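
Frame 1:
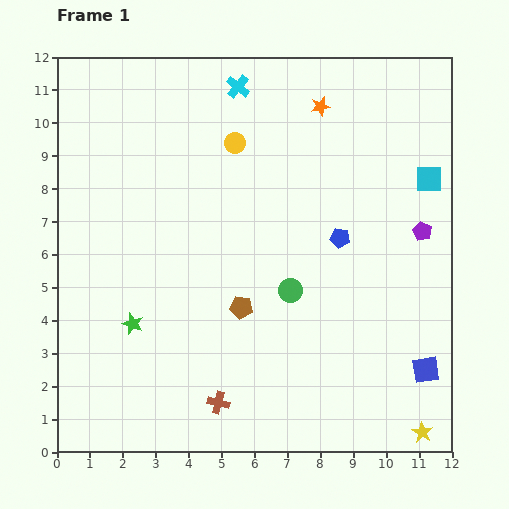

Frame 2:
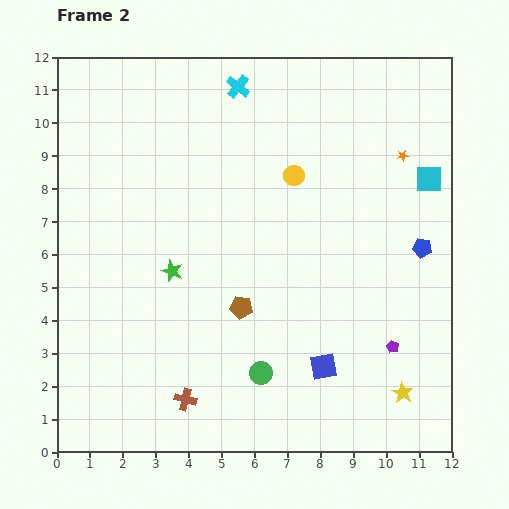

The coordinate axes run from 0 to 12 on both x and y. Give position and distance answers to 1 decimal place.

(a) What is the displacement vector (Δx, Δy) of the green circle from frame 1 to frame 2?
(-0.9, -2.5)

The green circle was at (7.1, 4.9) in frame 1 and (6.2, 2.4) in frame 2.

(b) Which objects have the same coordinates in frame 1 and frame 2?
the cyan cross, the cyan square, the brown pentagon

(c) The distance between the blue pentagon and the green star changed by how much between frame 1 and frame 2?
+0.8

Distance in frame 1: 6.8. Distance in frame 2: 7.6.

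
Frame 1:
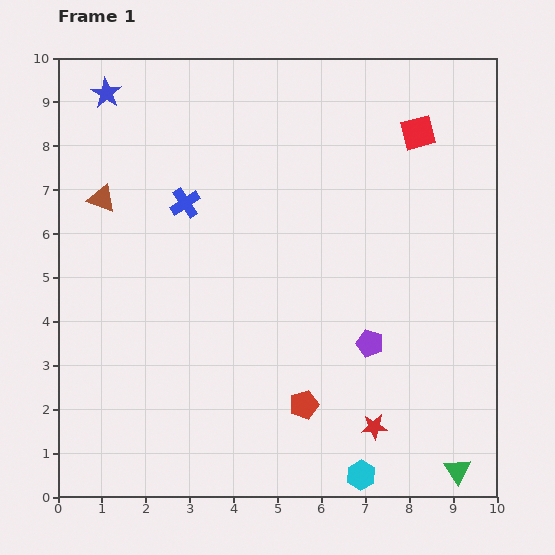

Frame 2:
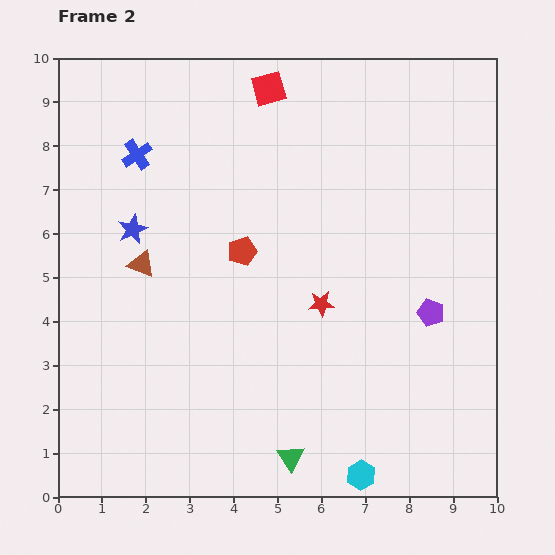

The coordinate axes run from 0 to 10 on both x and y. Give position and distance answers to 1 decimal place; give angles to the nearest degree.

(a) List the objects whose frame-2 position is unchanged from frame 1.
the cyan hexagon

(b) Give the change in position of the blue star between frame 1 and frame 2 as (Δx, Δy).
(0.6, -3.1)

The blue star was at (1.1, 9.2) in frame 1 and (1.7, 6.1) in frame 2.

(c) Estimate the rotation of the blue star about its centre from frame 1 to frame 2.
15° clockwise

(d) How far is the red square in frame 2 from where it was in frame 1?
3.5

The red square moved from (8.2, 8.3) to (4.8, 9.3), a distance of √(3.4² + 1.0²) ≈ 3.5.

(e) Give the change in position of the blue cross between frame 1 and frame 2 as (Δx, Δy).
(-1.1, 1.1)

The blue cross was at (2.9, 6.7) in frame 1 and (1.8, 7.8) in frame 2.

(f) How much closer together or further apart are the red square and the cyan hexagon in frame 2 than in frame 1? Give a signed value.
+1.1

Distance in frame 1: 7.9. Distance in frame 2: 9.0.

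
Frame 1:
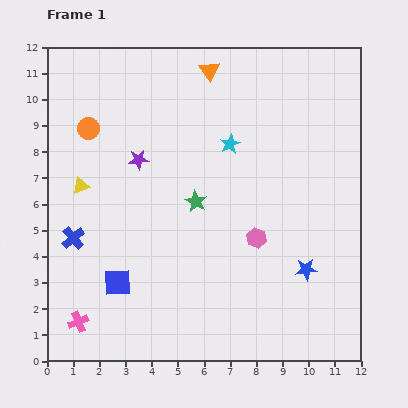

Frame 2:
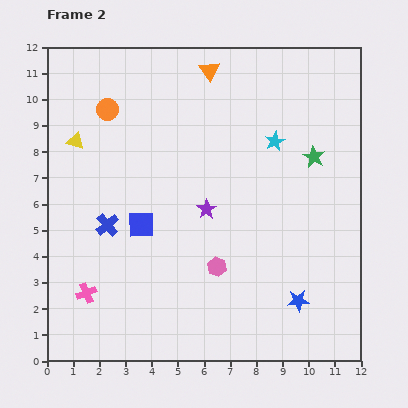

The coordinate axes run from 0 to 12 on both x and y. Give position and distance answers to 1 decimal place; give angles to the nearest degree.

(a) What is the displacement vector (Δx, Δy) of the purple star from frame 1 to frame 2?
(2.6, -1.9)

The purple star was at (3.5, 7.7) in frame 1 and (6.1, 5.8) in frame 2.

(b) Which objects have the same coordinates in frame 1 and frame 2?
the orange triangle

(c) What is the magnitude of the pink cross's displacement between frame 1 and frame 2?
1.1

The pink cross moved from (1.2, 1.5) to (1.5, 2.6), a distance of √(0.3² + 1.1²) ≈ 1.1.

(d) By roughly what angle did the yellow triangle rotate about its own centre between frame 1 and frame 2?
39° clockwise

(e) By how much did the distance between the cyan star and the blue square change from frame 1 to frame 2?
-0.8

Distance in frame 1: 6.8. Distance in frame 2: 6.0.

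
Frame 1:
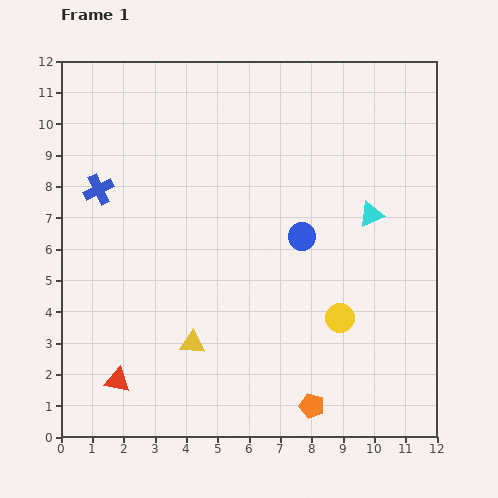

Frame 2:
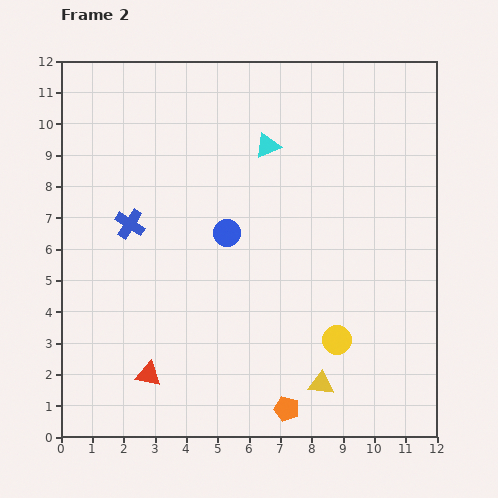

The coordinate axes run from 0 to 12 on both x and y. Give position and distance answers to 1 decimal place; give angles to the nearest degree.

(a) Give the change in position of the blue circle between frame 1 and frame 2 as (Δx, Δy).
(-2.4, 0.1)

The blue circle was at (7.7, 6.4) in frame 1 and (5.3, 6.5) in frame 2.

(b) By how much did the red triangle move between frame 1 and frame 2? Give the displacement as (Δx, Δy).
(1.0, 0.2)

The red triangle was at (1.8, 1.8) in frame 1 and (2.8, 2.0) in frame 2.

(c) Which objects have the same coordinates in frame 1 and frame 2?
none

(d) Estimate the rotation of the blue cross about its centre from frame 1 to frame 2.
33° counter-clockwise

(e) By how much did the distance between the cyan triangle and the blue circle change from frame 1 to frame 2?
+0.8

Distance in frame 1: 2.3. Distance in frame 2: 3.1.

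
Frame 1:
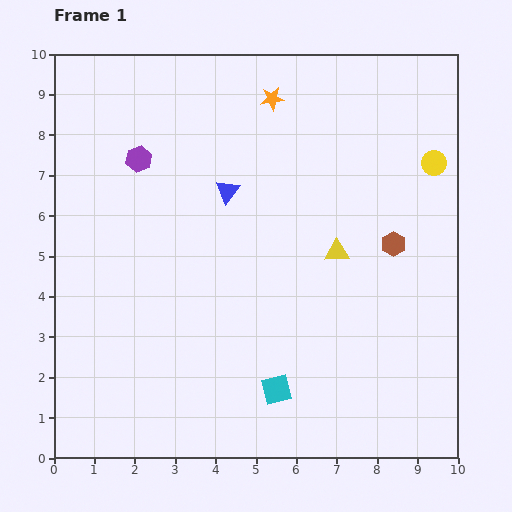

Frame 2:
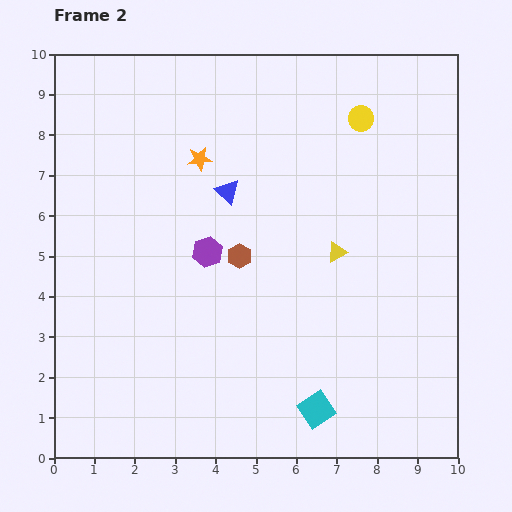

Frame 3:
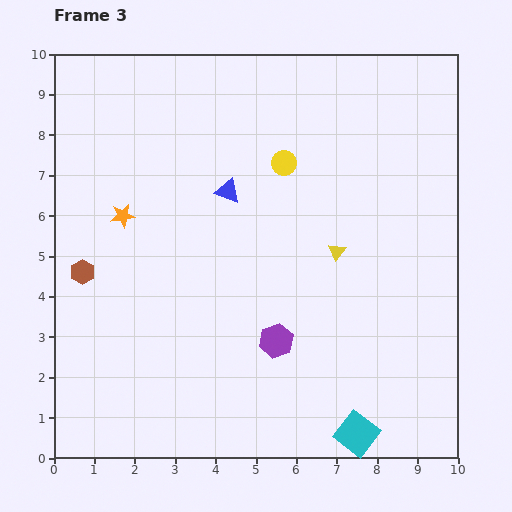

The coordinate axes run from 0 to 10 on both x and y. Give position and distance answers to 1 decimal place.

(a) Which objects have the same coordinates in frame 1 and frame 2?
the yellow triangle, the blue triangle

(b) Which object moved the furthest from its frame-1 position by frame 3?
the brown hexagon

(moved 7.7; next 5.6)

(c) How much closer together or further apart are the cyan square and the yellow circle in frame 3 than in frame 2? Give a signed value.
-0.4

Distance in frame 2: 7.3. Distance in frame 3: 6.9.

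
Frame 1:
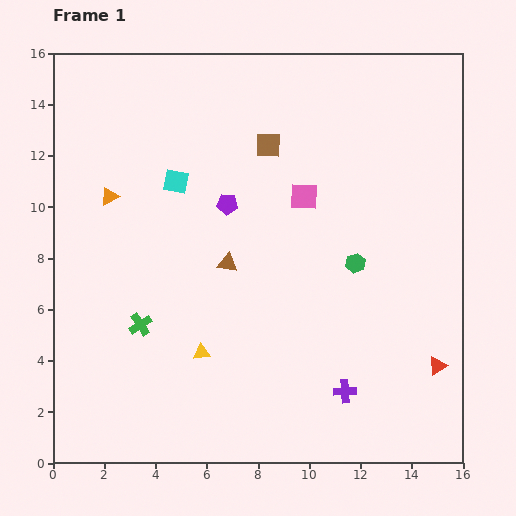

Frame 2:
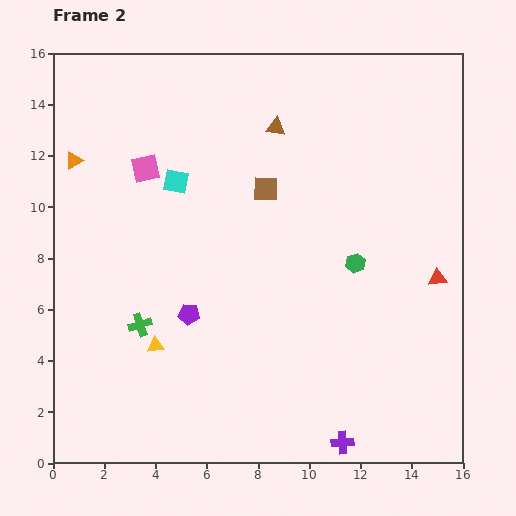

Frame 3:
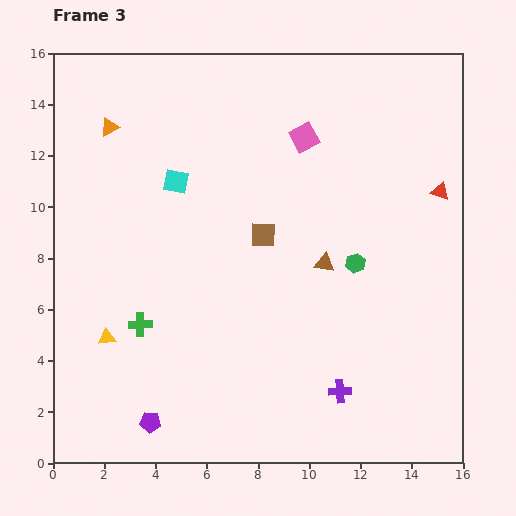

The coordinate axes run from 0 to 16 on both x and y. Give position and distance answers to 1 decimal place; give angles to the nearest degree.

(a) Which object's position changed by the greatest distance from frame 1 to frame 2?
the pink square

(moved 6.3; next 5.6)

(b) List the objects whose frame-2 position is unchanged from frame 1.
the cyan square, the green hexagon, the green cross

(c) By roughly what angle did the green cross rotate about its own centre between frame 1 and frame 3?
32° clockwise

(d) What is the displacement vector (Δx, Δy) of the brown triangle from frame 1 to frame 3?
(3.8, 0.0)

The brown triangle was at (6.8, 7.8) in frame 1 and (10.6, 7.8) in frame 3.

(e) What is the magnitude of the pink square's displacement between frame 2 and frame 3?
6.3

The pink square moved from (3.6, 11.5) to (9.8, 12.7), a distance of √(6.2² + 1.2²) ≈ 6.3.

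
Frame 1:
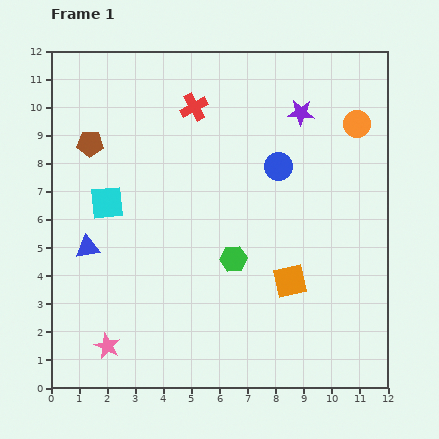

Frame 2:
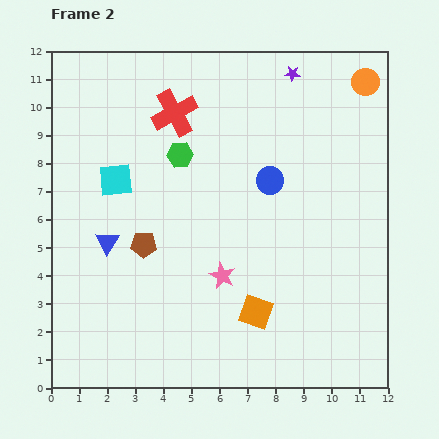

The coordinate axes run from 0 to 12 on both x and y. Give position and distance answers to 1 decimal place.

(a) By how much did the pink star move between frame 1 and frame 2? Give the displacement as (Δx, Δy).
(4.1, 2.5)

The pink star was at (2.0, 1.5) in frame 1 and (6.1, 4.0) in frame 2.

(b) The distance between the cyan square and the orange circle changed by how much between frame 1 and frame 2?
+0.3

Distance in frame 1: 9.3. Distance in frame 2: 9.6.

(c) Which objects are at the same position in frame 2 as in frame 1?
none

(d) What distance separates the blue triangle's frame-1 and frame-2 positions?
0.7

The blue triangle moved from (1.3, 5.0) to (2.0, 5.2), a distance of √(0.7² + 0.2²) ≈ 0.7.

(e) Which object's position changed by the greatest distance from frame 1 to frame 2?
the pink star

(moved 4.8; next 4.2)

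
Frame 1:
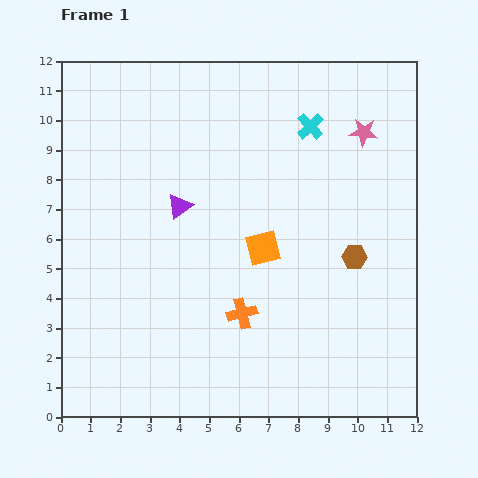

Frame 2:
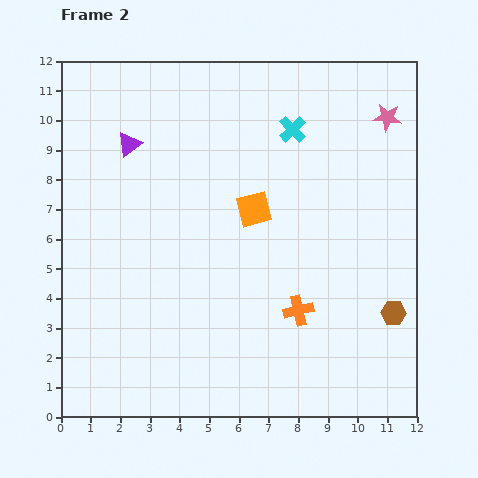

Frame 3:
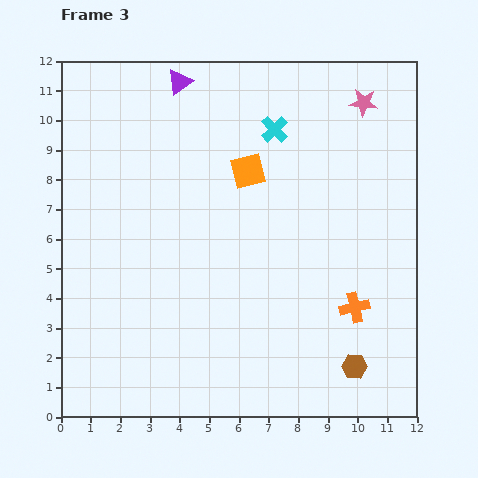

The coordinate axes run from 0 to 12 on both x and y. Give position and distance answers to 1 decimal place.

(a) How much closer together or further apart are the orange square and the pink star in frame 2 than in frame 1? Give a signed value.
+0.3

Distance in frame 1: 5.2. Distance in frame 2: 5.5.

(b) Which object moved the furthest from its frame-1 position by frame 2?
the purple triangle

(moved 2.7; next 2.3)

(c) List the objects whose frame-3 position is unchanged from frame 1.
none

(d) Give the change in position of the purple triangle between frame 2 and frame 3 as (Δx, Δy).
(1.7, 2.1)

The purple triangle was at (2.3, 9.2) in frame 2 and (4.0, 11.3) in frame 3.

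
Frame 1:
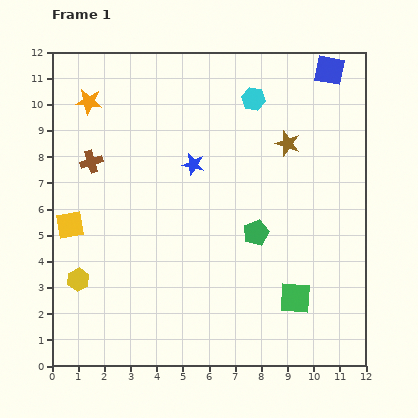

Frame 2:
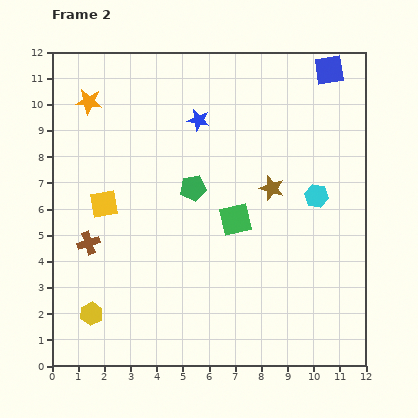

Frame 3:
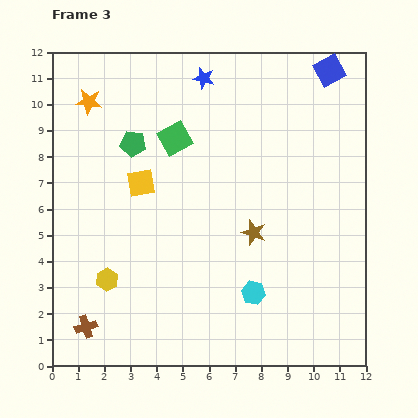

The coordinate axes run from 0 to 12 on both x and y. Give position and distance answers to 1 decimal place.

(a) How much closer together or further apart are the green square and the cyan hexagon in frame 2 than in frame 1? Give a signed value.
-4.6

Distance in frame 1: 7.8. Distance in frame 2: 3.2.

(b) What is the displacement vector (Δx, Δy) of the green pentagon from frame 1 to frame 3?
(-4.7, 3.4)

The green pentagon was at (7.8, 5.1) in frame 1 and (3.1, 8.5) in frame 3.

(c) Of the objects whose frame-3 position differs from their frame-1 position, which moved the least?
the yellow hexagon

(moved 1.1)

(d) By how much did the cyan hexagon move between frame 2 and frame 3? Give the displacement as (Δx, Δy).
(-2.4, -3.7)

The cyan hexagon was at (10.1, 6.5) in frame 2 and (7.7, 2.8) in frame 3.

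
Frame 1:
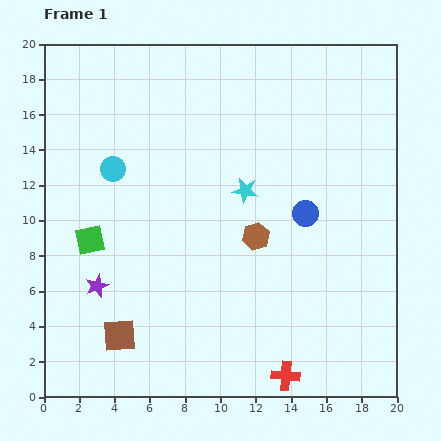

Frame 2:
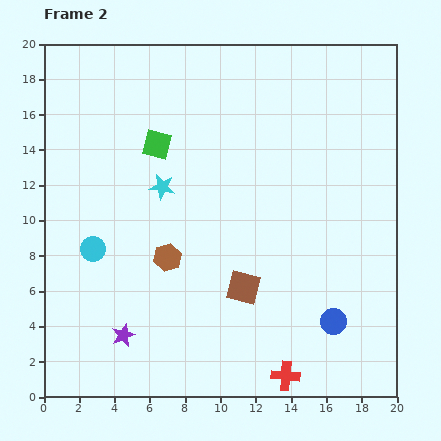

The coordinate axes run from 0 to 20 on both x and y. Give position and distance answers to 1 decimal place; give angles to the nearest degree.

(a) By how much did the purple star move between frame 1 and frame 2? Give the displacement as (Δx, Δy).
(1.5, -2.8)

The purple star was at (3.0, 6.3) in frame 1 and (4.5, 3.5) in frame 2.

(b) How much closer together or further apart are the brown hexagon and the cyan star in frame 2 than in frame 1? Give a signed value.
+1.3

Distance in frame 1: 2.7. Distance in frame 2: 4.0.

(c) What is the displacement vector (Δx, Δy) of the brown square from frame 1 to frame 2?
(7.0, 2.7)

The brown square was at (4.3, 3.5) in frame 1 and (11.3, 6.2) in frame 2.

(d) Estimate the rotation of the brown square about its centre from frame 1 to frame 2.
17° clockwise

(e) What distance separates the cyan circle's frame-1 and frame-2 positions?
4.6

The cyan circle moved from (3.9, 12.9) to (2.8, 8.4), a distance of √(1.1² + 4.5²) ≈ 4.6.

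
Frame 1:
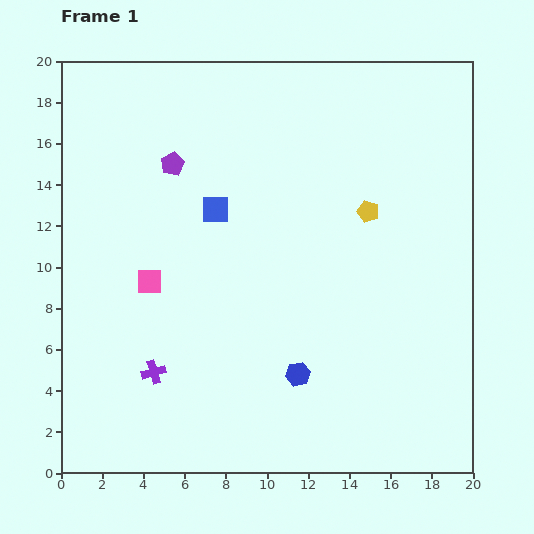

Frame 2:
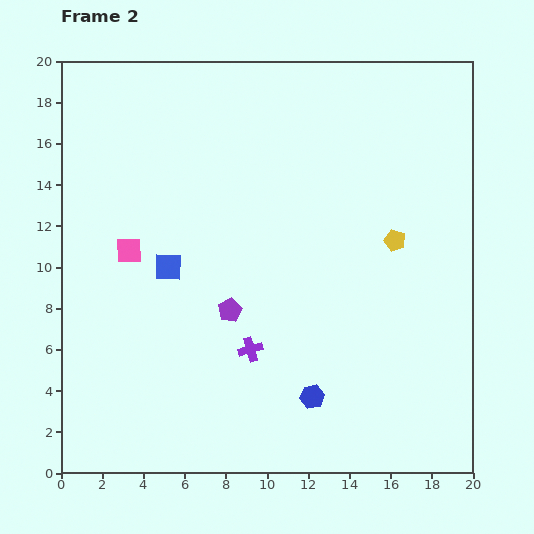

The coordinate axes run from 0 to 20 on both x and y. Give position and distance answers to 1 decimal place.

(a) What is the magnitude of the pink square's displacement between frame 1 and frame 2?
1.8

The pink square moved from (4.3, 9.3) to (3.3, 10.8), a distance of √(1.0² + 1.5²) ≈ 1.8.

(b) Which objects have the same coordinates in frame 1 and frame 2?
none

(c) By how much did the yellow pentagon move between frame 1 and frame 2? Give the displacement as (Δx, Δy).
(1.3, -1.4)

The yellow pentagon was at (14.9, 12.7) in frame 1 and (16.2, 11.3) in frame 2.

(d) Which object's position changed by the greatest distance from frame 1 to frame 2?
the purple pentagon

(moved 7.6; next 4.8)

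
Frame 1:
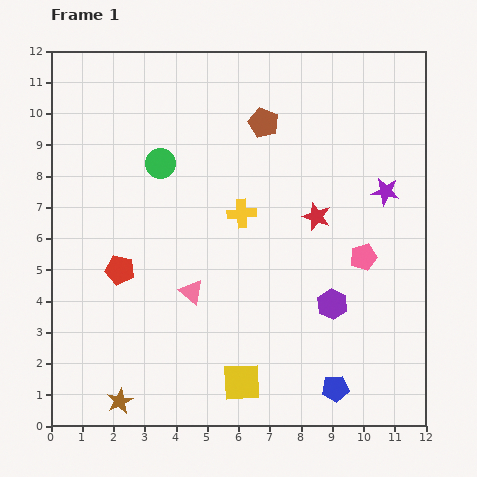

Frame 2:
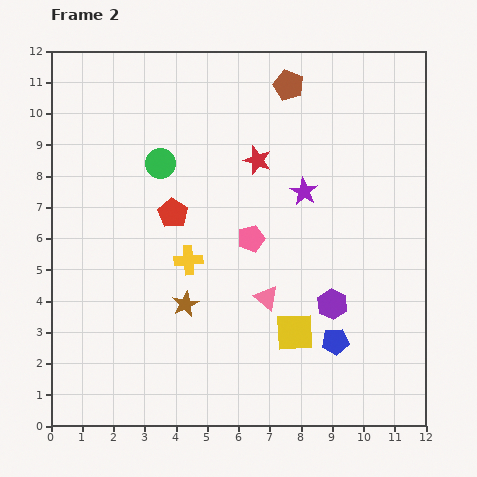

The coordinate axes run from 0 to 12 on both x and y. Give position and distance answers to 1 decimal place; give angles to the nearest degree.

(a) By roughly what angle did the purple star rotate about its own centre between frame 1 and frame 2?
23° clockwise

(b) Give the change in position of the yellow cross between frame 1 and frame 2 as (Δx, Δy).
(-1.7, -1.5)

The yellow cross was at (6.1, 6.8) in frame 1 and (4.4, 5.3) in frame 2.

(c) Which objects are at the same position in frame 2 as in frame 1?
the green circle, the purple hexagon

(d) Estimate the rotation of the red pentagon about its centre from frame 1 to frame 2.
20° clockwise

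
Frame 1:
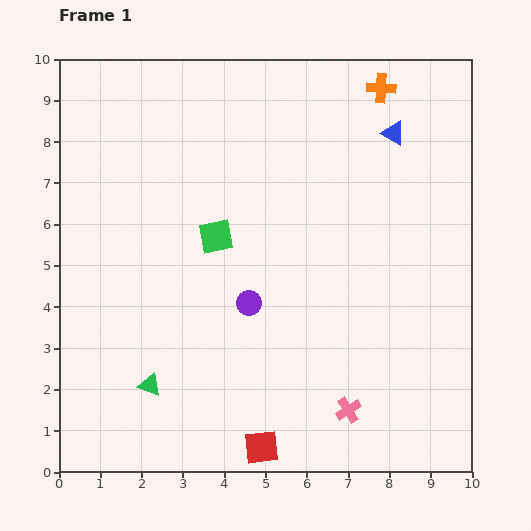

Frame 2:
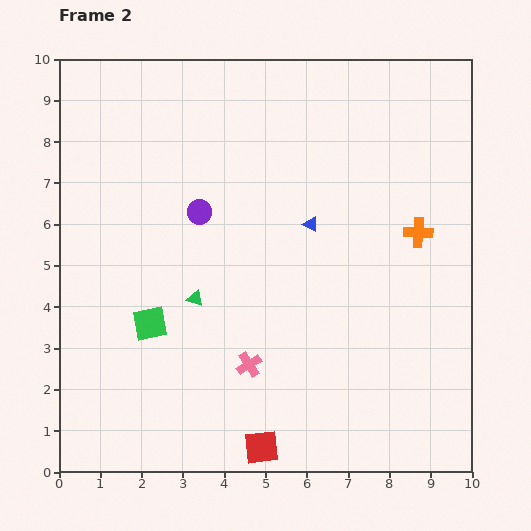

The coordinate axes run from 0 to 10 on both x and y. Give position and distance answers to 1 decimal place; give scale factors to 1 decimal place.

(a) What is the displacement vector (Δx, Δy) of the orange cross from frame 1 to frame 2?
(0.9, -3.5)

The orange cross was at (7.8, 9.3) in frame 1 and (8.7, 5.8) in frame 2.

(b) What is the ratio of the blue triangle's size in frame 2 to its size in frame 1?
0.6×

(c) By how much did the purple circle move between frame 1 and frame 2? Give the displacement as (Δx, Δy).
(-1.2, 2.2)

The purple circle was at (4.6, 4.1) in frame 1 and (3.4, 6.3) in frame 2.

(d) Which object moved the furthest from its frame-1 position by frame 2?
the orange cross

(moved 3.6; next 3.0)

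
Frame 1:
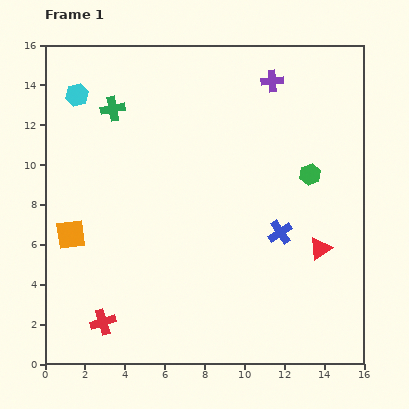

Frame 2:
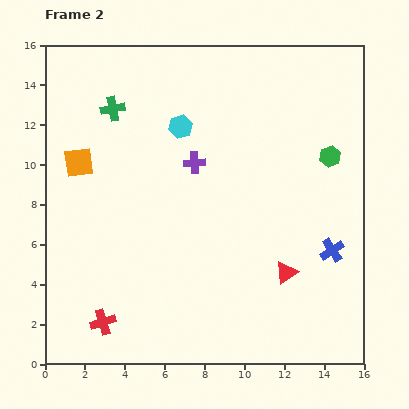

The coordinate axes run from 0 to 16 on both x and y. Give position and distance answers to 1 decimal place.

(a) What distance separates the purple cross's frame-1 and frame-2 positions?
5.7

The purple cross moved from (11.4, 14.2) to (7.5, 10.1), a distance of √(3.9² + 4.1²) ≈ 5.7.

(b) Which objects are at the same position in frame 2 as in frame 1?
the red cross, the green cross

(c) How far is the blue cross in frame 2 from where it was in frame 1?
2.8

The blue cross moved from (11.8, 6.6) to (14.4, 5.7), a distance of √(2.6² + 0.9²) ≈ 2.8.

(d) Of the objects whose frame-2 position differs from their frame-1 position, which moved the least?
the green hexagon

(moved 1.3)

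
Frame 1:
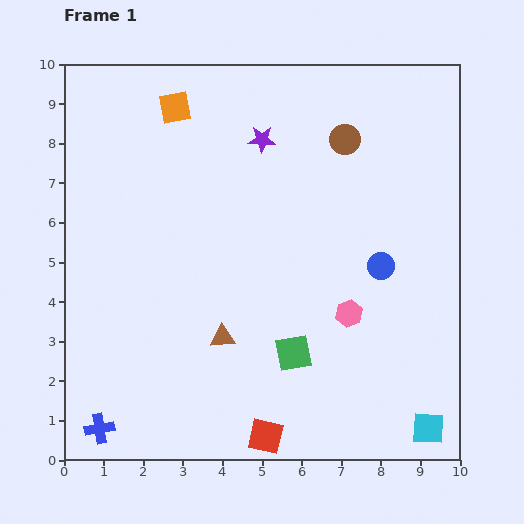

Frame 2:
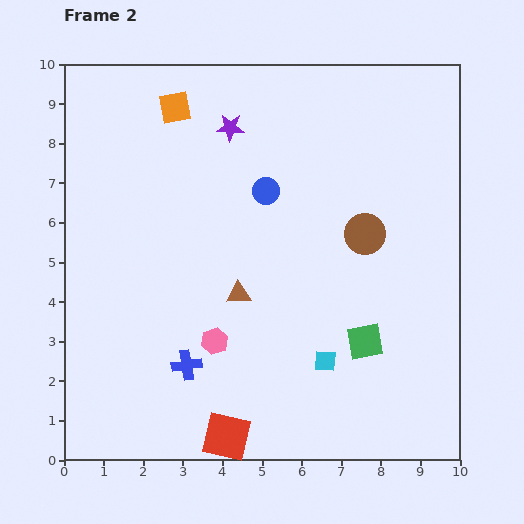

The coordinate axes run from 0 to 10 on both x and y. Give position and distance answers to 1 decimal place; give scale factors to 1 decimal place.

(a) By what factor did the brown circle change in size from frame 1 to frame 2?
1.4×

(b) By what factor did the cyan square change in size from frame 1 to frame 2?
0.7×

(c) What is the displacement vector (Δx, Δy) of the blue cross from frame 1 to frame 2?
(2.2, 1.6)

The blue cross was at (0.9, 0.8) in frame 1 and (3.1, 2.4) in frame 2.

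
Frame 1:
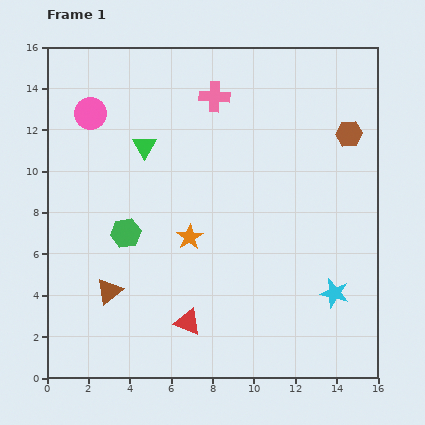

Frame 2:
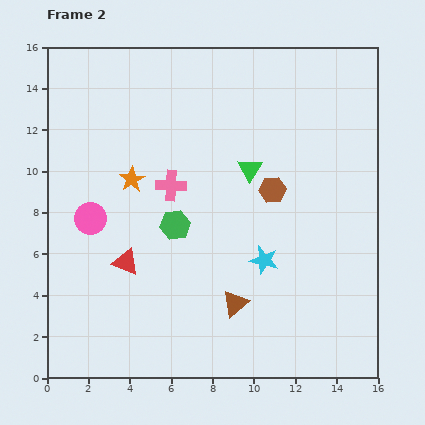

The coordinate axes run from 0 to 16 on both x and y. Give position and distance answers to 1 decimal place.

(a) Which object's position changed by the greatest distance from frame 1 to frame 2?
the brown triangle

(moved 6.1; next 5.2)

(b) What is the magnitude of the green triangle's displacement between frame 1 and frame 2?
5.2

The green triangle moved from (4.7, 11.2) to (9.8, 10.1), a distance of √(5.1² + 1.1²) ≈ 5.2.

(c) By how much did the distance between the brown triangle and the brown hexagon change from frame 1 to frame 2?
-8.1

Distance in frame 1: 13.9. Distance in frame 2: 5.8.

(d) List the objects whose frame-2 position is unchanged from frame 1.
none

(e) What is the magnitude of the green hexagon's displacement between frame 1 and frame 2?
2.4

The green hexagon moved from (3.8, 7.0) to (6.2, 7.4), a distance of √(2.4² + 0.4²) ≈ 2.4.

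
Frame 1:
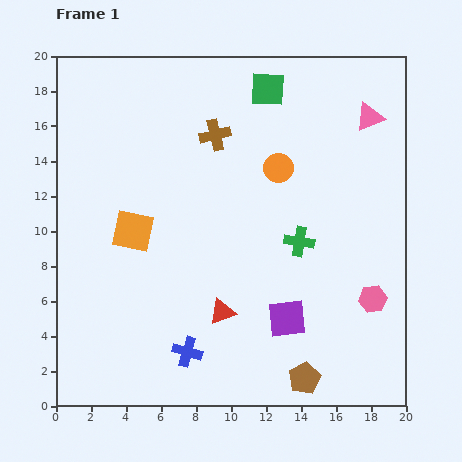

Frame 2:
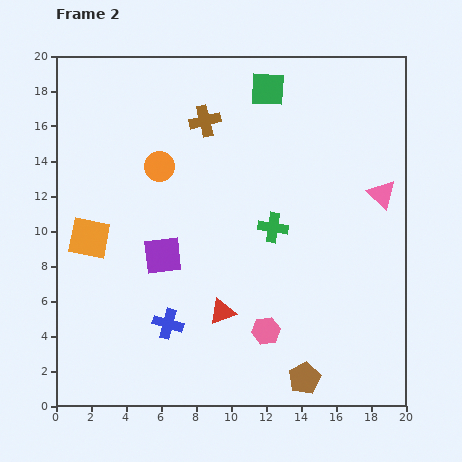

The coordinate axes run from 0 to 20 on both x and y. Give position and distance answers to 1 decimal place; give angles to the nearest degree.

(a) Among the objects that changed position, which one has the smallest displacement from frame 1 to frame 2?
the brown cross

(moved 1.0)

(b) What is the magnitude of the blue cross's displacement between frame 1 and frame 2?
1.9

The blue cross moved from (7.5, 3.1) to (6.4, 4.7), a distance of √(1.1² + 1.6²) ≈ 1.9.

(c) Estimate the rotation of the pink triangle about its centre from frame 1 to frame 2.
53° counter-clockwise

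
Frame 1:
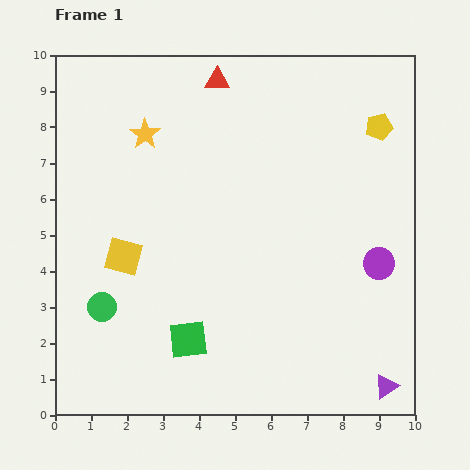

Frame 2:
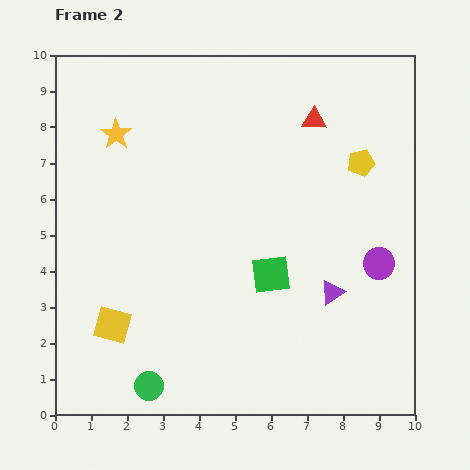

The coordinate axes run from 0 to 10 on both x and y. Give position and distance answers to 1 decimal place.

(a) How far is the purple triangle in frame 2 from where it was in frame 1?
3.0

The purple triangle moved from (9.2, 0.8) to (7.7, 3.4), a distance of √(1.5² + 2.6²) ≈ 3.0.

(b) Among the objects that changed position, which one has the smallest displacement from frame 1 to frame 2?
the yellow star

(moved 0.8)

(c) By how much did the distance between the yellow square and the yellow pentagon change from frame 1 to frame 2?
+0.2

Distance in frame 1: 8.0. Distance in frame 2: 8.2.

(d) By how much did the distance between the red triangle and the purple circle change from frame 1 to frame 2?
-2.4

Distance in frame 1: 6.8. Distance in frame 2: 4.4.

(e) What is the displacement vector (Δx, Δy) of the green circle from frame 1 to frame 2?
(1.3, -2.2)

The green circle was at (1.3, 3.0) in frame 1 and (2.6, 0.8) in frame 2.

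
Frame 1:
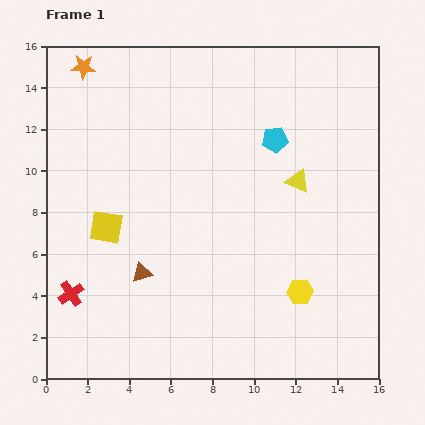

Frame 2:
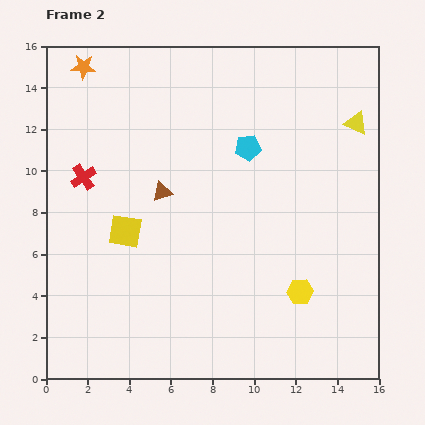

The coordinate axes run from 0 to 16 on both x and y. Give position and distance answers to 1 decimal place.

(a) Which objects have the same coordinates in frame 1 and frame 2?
the orange star, the yellow hexagon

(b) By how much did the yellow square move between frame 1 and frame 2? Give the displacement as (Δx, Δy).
(0.9, -0.2)

The yellow square was at (2.9, 7.3) in frame 1 and (3.8, 7.1) in frame 2.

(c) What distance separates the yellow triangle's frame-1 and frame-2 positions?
4.0

The yellow triangle moved from (12.1, 9.5) to (14.9, 12.3), a distance of √(2.8² + 2.8²) ≈ 4.0.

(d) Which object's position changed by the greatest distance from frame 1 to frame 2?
the red cross

(moved 5.6; next 4.0)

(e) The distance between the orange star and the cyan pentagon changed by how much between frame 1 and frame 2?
-1.0

Distance in frame 1: 9.8. Distance in frame 2: 8.8.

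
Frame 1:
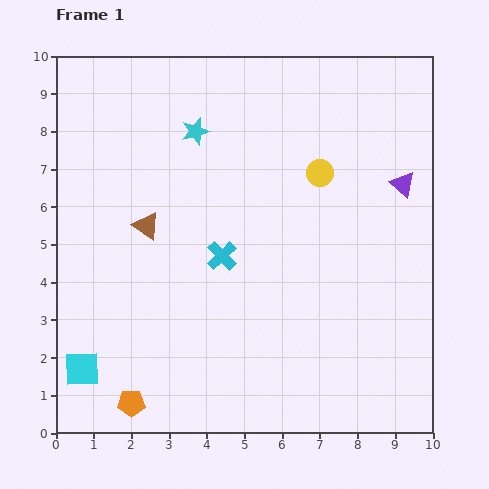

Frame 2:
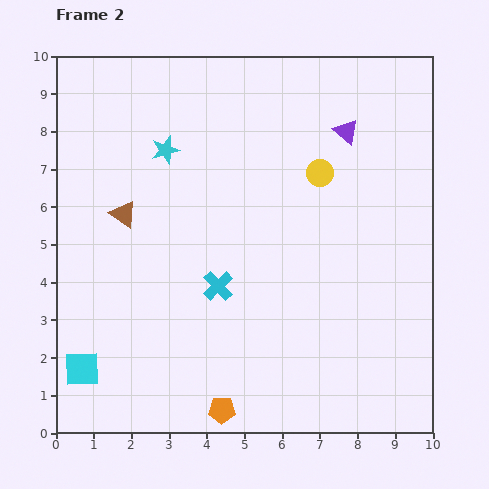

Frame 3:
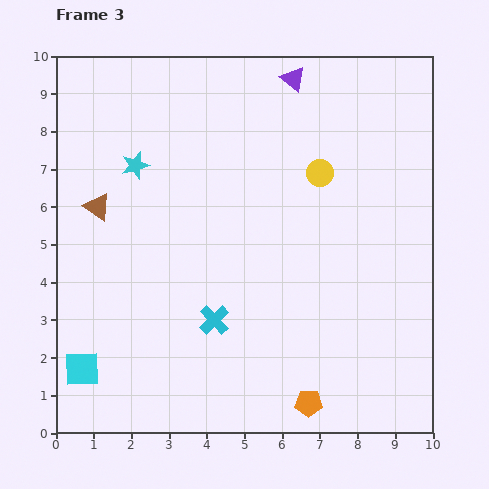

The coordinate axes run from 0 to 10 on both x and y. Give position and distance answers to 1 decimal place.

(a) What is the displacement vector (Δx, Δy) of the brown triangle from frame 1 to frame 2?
(-0.6, 0.3)

The brown triangle was at (2.4, 5.5) in frame 1 and (1.8, 5.8) in frame 2.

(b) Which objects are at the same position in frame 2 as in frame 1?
the yellow circle, the cyan square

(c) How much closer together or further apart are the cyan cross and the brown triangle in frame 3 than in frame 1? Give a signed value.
+2.1

Distance in frame 1: 2.2. Distance in frame 3: 4.3.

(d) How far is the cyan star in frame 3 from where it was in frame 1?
1.8

The cyan star moved from (3.7, 8.0) to (2.1, 7.1), a distance of √(1.6² + 0.9²) ≈ 1.8.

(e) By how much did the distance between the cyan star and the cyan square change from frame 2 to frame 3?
-0.6

Distance in frame 2: 6.2. Distance in frame 3: 5.6.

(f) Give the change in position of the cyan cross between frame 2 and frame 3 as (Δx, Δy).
(-0.1, -0.9)

The cyan cross was at (4.3, 3.9) in frame 2 and (4.2, 3.0) in frame 3.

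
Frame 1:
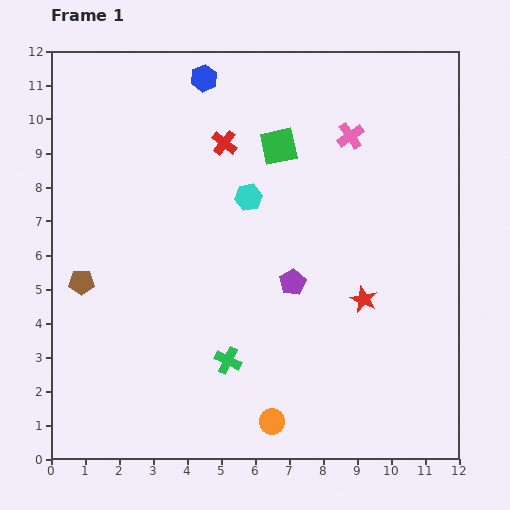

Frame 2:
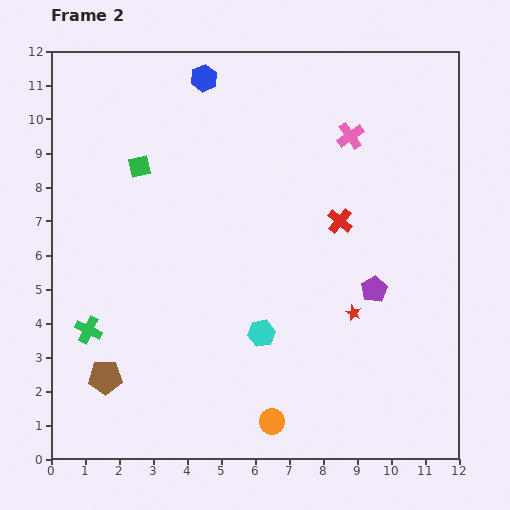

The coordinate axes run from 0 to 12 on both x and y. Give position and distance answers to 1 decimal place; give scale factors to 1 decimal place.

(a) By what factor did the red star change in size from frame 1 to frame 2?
0.6×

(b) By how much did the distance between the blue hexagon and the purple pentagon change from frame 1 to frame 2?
+1.5

Distance in frame 1: 6.5. Distance in frame 2: 8.0.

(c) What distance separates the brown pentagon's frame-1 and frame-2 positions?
2.9

The brown pentagon moved from (0.9, 5.2) to (1.6, 2.4), a distance of √(0.7² + 2.8²) ≈ 2.9.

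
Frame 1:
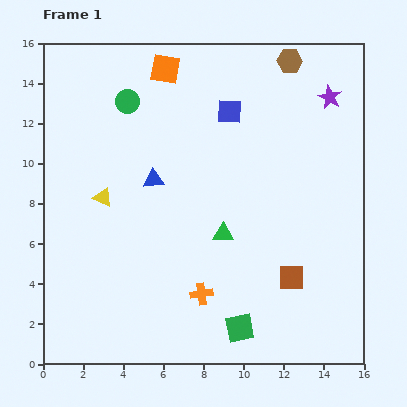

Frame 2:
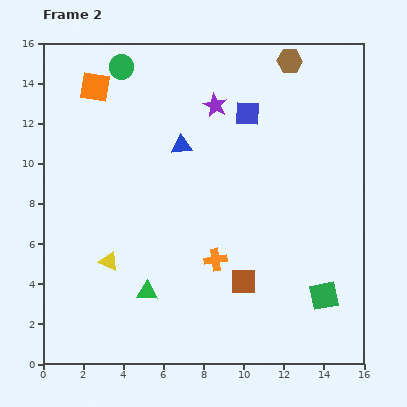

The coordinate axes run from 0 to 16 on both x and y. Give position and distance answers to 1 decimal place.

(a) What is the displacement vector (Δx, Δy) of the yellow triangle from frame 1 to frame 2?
(0.3, -3.2)

The yellow triangle was at (3.0, 8.3) in frame 1 and (3.3, 5.1) in frame 2.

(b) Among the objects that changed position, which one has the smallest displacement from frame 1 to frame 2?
the blue square

(moved 0.9)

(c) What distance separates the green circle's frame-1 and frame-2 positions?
1.7

The green circle moved from (4.2, 13.1) to (3.9, 14.8), a distance of √(0.3² + 1.7²) ≈ 1.7.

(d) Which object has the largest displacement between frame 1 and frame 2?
the purple star

(moved 5.7; next 4.8)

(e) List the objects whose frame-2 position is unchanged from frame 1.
the brown hexagon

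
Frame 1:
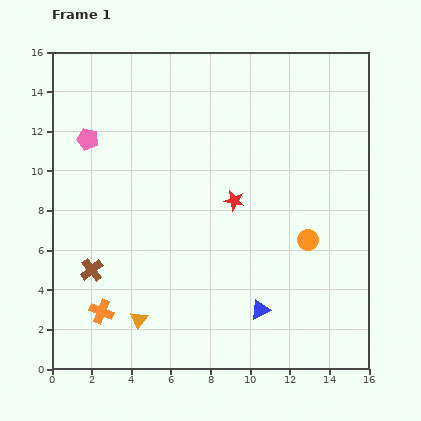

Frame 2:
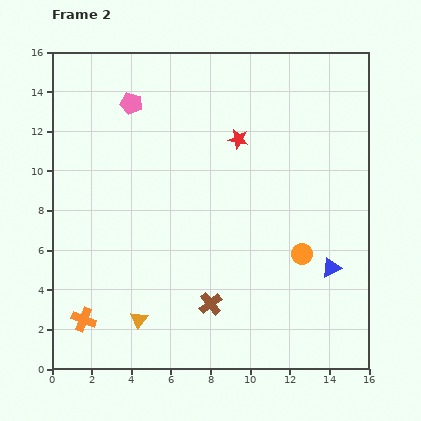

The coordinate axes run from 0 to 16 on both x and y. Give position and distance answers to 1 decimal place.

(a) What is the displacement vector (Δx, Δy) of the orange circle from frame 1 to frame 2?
(-0.3, -0.7)

The orange circle was at (12.9, 6.5) in frame 1 and (12.6, 5.8) in frame 2.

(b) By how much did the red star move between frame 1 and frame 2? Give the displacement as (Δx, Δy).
(0.2, 3.1)

The red star was at (9.2, 8.5) in frame 1 and (9.4, 11.6) in frame 2.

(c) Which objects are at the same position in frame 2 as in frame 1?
the orange triangle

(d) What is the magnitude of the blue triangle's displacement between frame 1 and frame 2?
4.2

The blue triangle moved from (10.5, 3.0) to (14.1, 5.1), a distance of √(3.6² + 2.1²) ≈ 4.2.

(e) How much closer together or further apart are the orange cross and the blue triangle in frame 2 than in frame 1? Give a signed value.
+4.8

Distance in frame 1: 8.0. Distance in frame 2: 12.8.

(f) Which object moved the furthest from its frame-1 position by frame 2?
the brown cross

(moved 6.2; next 4.2)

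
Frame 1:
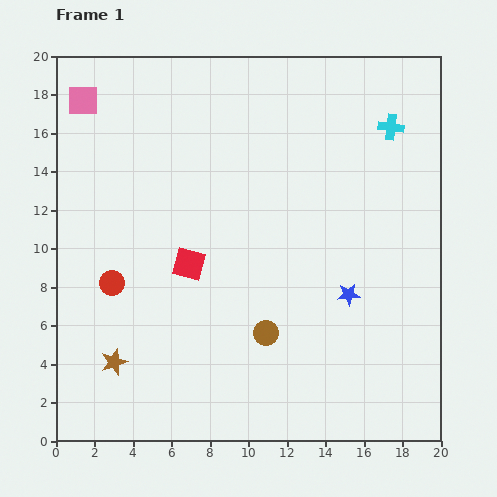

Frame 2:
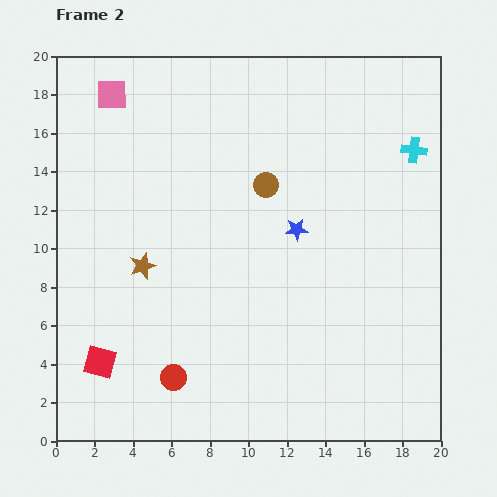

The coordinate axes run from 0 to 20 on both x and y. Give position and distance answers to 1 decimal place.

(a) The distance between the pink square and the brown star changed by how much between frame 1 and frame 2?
-4.7

Distance in frame 1: 13.7. Distance in frame 2: 9.0.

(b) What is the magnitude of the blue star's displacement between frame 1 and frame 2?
4.3

The blue star moved from (15.2, 7.6) to (12.5, 11.0), a distance of √(2.7² + 3.4²) ≈ 4.3.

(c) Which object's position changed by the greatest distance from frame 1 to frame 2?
the brown circle

(moved 7.7; next 6.9)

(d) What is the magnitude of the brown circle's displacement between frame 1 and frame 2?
7.7

The brown circle moved from (10.9, 5.6) to (10.9, 13.3), a distance of √(0.0² + 7.7²) ≈ 7.7.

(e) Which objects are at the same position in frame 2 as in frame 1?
none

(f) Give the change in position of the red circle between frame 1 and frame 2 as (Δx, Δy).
(3.2, -4.9)

The red circle was at (2.9, 8.2) in frame 1 and (6.1, 3.3) in frame 2.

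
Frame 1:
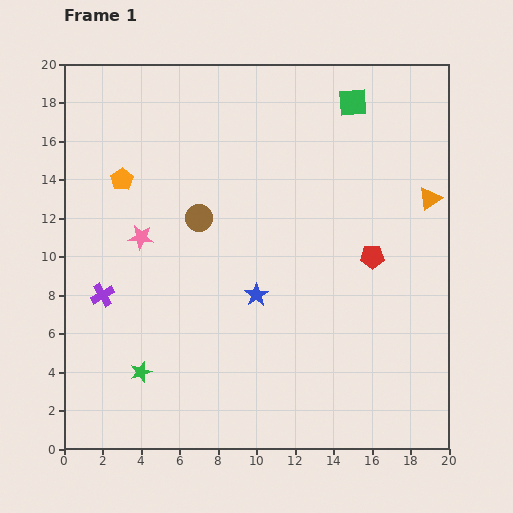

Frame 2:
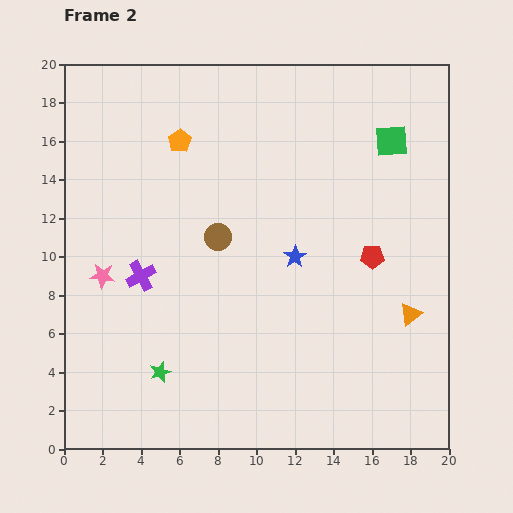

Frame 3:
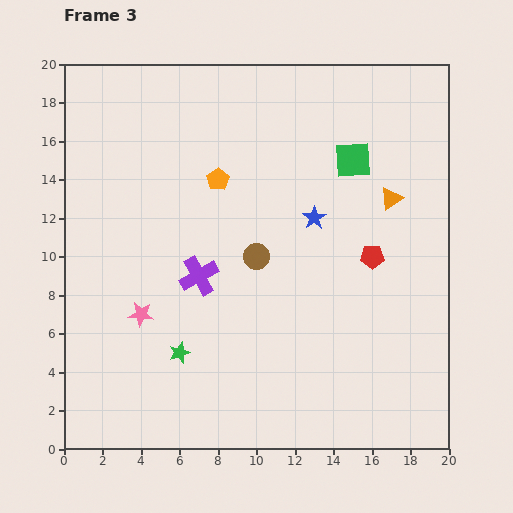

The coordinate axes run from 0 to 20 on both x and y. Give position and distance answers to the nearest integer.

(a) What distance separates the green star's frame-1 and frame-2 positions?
1

The green star moved from (4, 4) to (5, 4), a distance of √(1² + 0²) ≈ 1.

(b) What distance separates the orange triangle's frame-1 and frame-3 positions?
2

The orange triangle moved from (19, 13) to (17, 13), a distance of √(2² + 0²) ≈ 2.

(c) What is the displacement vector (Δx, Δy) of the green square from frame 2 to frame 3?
(-2, -1)

The green square was at (17, 16) in frame 2 and (15, 15) in frame 3.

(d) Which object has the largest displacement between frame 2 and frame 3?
the orange triangle

(moved 6; next 3)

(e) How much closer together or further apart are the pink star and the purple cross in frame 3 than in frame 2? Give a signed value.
+2

Distance in frame 2: 2. Distance in frame 3: 4.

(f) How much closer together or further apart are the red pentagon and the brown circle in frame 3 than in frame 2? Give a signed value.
-2

Distance in frame 2: 8. Distance in frame 3: 6.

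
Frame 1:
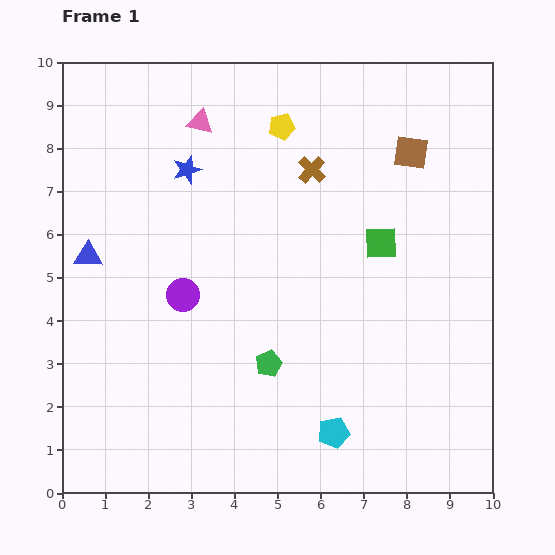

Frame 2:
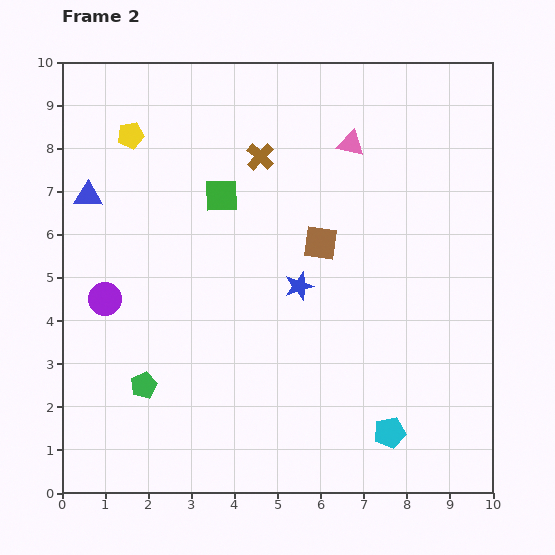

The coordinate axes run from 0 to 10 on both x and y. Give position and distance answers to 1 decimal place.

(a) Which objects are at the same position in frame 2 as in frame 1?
none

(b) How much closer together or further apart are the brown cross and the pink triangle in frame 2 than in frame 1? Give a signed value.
-0.7

Distance in frame 1: 2.8. Distance in frame 2: 2.1.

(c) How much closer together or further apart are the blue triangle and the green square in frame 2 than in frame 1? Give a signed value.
-3.7

Distance in frame 1: 6.8. Distance in frame 2: 3.1.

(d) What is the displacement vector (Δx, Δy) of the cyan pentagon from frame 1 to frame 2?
(1.3, 0.0)

The cyan pentagon was at (6.3, 1.4) in frame 1 and (7.6, 1.4) in frame 2.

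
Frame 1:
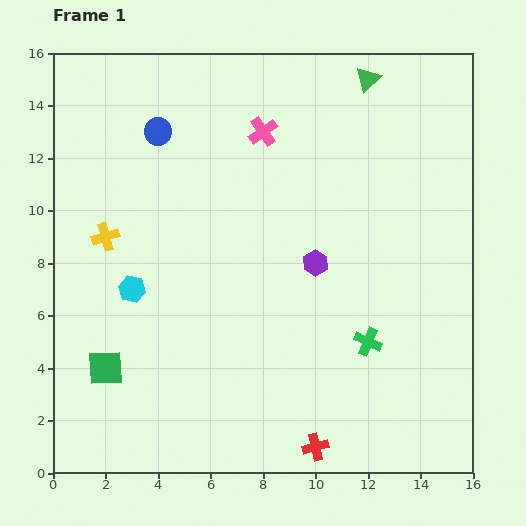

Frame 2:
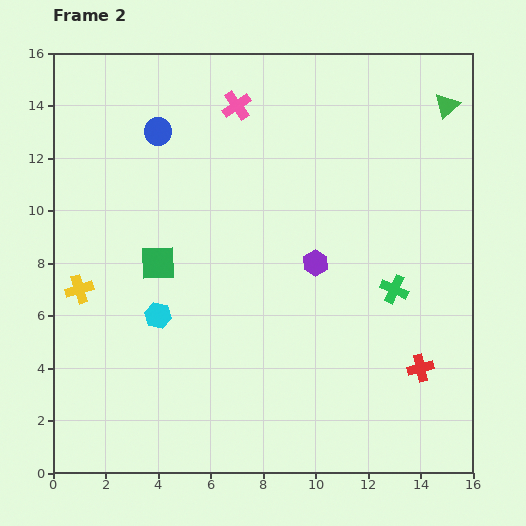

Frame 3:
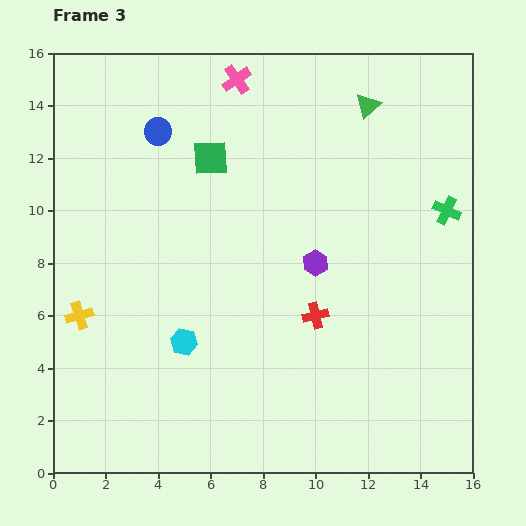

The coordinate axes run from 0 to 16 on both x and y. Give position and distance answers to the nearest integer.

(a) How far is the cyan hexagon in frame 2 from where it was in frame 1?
1

The cyan hexagon moved from (3, 7) to (4, 6), a distance of √(1² + 1²) ≈ 1.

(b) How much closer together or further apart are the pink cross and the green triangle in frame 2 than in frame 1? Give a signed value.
+4

Distance in frame 1: 4. Distance in frame 2: 8.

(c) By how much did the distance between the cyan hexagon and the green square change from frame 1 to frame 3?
+4

Distance in frame 1: 3. Distance in frame 3: 7.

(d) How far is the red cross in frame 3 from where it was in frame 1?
5

The red cross moved from (10, 1) to (10, 6), a distance of √(0² + 5²) ≈ 5.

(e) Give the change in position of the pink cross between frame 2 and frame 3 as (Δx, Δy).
(0, 1)

The pink cross was at (7, 14) in frame 2 and (7, 15) in frame 3.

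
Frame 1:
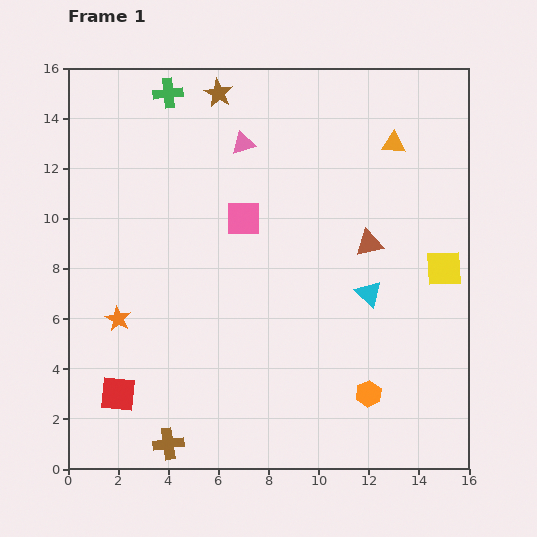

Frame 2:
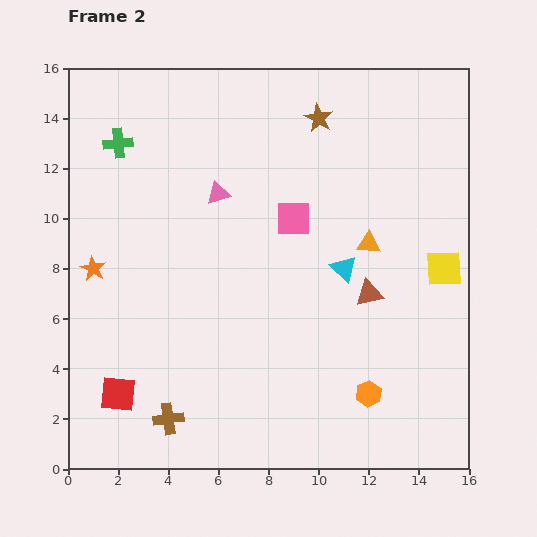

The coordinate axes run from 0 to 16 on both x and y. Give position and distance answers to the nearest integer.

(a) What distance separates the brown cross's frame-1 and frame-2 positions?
1

The brown cross moved from (4, 1) to (4, 2), a distance of √(0² + 1²) ≈ 1.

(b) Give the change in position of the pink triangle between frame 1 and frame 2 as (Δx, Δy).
(-1, -2)

The pink triangle was at (7, 13) in frame 1 and (6, 11) in frame 2.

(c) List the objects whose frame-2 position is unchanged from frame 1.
the orange hexagon, the red square, the yellow square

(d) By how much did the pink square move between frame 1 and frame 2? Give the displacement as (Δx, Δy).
(2, 0)

The pink square was at (7, 10) in frame 1 and (9, 10) in frame 2.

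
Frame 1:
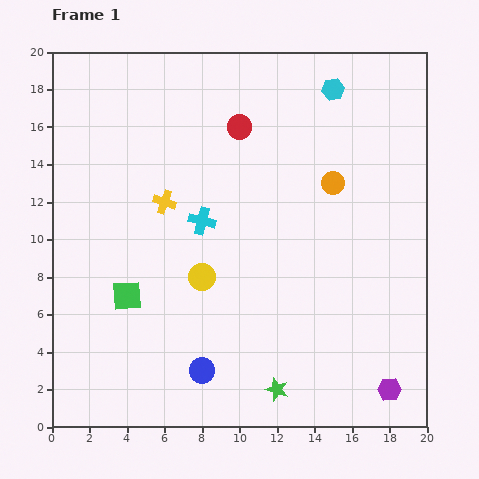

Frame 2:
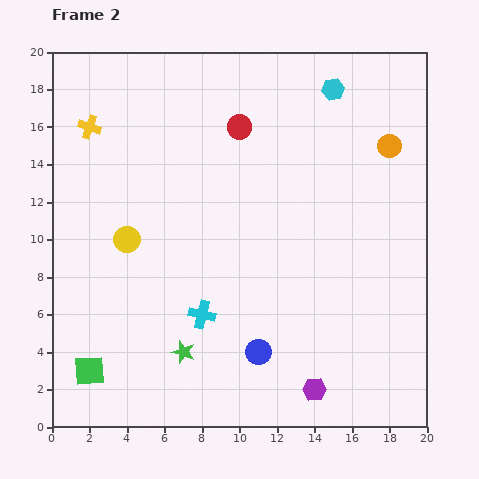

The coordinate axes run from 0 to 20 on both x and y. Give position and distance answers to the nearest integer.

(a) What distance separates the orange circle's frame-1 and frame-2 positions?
4

The orange circle moved from (15, 13) to (18, 15), a distance of √(3² + 2²) ≈ 4.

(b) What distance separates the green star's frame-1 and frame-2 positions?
5

The green star moved from (12, 2) to (7, 4), a distance of √(5² + 2²) ≈ 5.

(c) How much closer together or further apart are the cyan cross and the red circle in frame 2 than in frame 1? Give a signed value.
+5

Distance in frame 1: 5. Distance in frame 2: 10.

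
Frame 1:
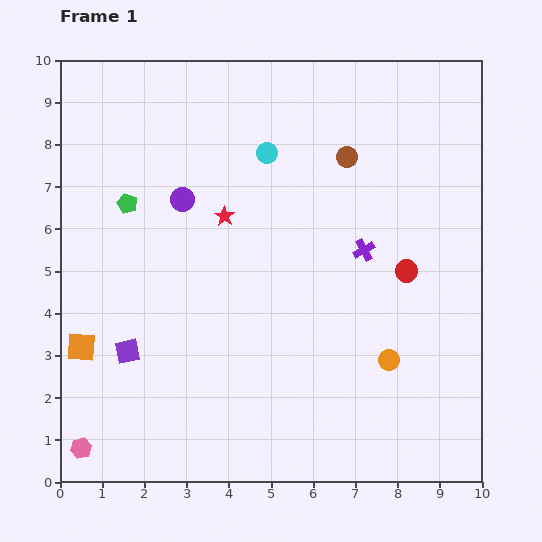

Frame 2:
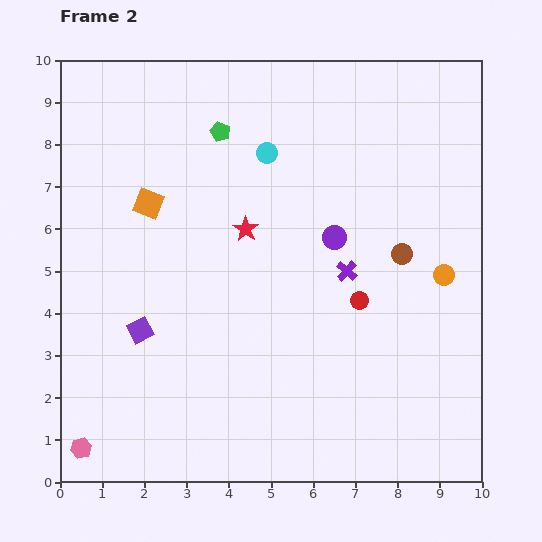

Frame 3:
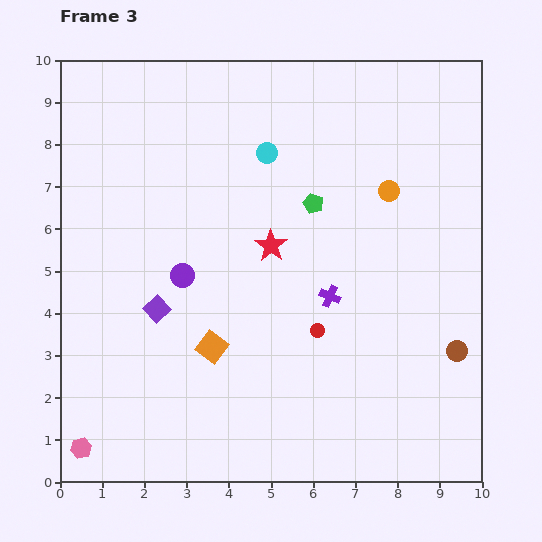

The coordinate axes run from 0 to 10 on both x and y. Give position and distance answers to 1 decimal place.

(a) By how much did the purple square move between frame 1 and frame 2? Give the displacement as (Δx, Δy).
(0.3, 0.5)

The purple square was at (1.6, 3.1) in frame 1 and (1.9, 3.6) in frame 2.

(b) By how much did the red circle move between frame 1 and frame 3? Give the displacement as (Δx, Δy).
(-2.1, -1.4)

The red circle was at (8.2, 5.0) in frame 1 and (6.1, 3.6) in frame 3.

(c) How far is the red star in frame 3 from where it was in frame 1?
1.3

The red star moved from (3.9, 6.3) to (5.0, 5.6), a distance of √(1.1² + 0.7²) ≈ 1.3.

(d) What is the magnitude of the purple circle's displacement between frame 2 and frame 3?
3.7

The purple circle moved from (6.5, 5.8) to (2.9, 4.9), a distance of √(3.6² + 0.9²) ≈ 3.7.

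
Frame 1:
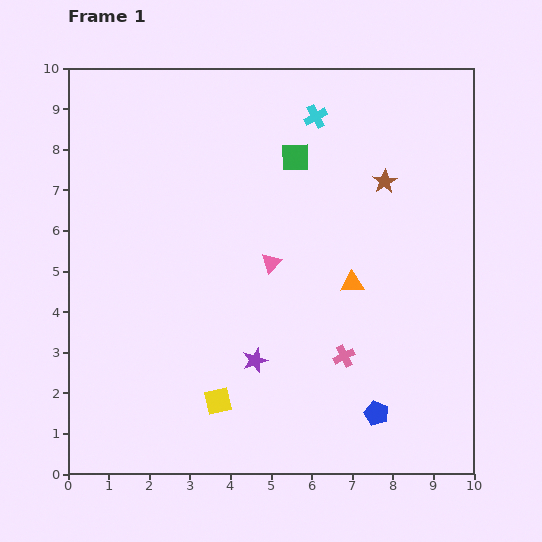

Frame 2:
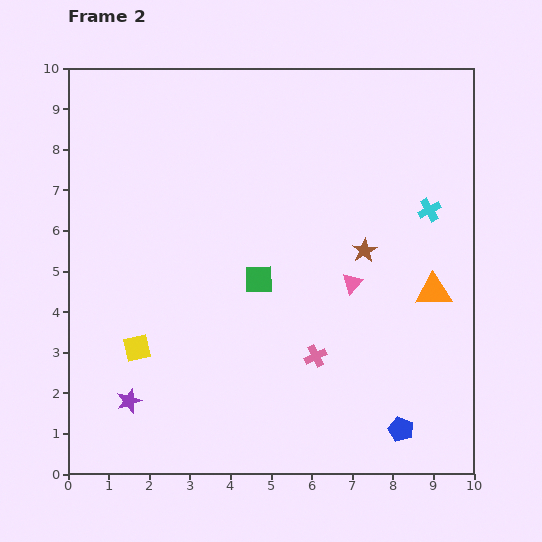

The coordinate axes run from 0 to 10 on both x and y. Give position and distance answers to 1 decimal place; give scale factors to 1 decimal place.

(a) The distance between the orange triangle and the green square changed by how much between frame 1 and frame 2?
+0.9

Distance in frame 1: 3.4. Distance in frame 2: 4.3.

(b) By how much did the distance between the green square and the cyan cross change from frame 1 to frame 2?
+3.4

Distance in frame 1: 1.1. Distance in frame 2: 4.5.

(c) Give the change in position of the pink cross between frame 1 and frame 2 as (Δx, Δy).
(-0.7, 0.0)

The pink cross was at (6.8, 2.9) in frame 1 and (6.1, 2.9) in frame 2.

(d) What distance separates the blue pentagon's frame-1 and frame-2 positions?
0.7

The blue pentagon moved from (7.6, 1.5) to (8.2, 1.1), a distance of √(0.6² + 0.4²) ≈ 0.7.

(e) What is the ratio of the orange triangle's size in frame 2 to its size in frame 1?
1.6×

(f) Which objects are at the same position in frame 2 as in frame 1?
none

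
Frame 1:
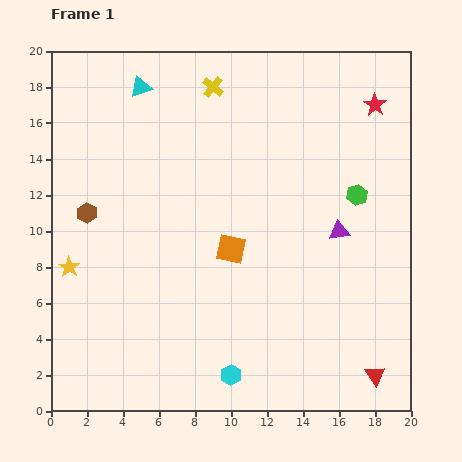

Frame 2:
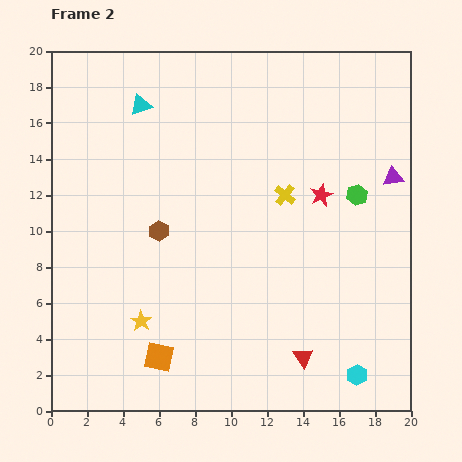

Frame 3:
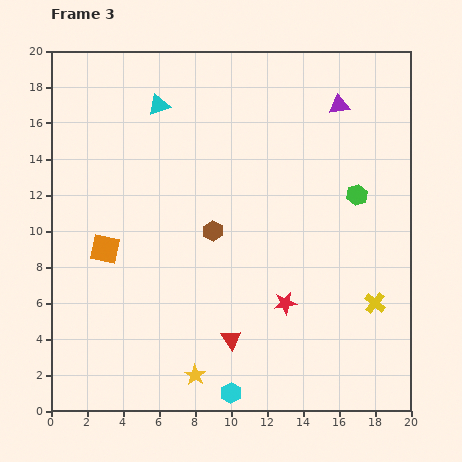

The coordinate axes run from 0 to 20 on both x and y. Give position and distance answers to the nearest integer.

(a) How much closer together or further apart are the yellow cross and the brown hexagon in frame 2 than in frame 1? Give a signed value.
-3

Distance in frame 1: 10. Distance in frame 2: 7.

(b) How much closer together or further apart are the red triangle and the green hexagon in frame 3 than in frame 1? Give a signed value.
+1

Distance in frame 1: 10. Distance in frame 3: 11.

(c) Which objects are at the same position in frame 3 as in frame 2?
the green hexagon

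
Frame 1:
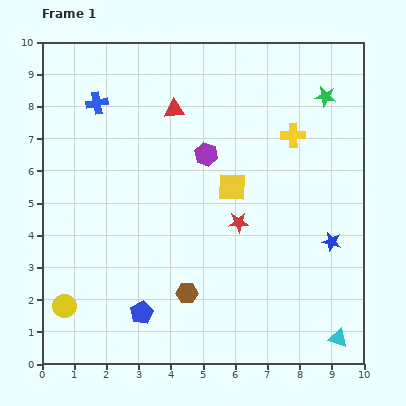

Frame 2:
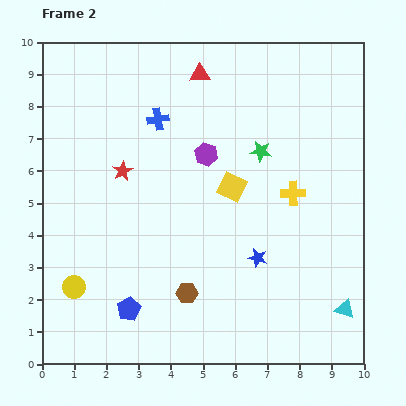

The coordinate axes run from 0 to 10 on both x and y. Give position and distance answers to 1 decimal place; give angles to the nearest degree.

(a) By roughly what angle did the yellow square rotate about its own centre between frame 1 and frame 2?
25° clockwise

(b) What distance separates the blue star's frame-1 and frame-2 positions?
2.4

The blue star moved from (9.0, 3.8) to (6.7, 3.3), a distance of √(2.3² + 0.5²) ≈ 2.4.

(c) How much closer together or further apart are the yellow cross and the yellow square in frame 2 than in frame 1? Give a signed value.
-0.6

Distance in frame 1: 2.5. Distance in frame 2: 1.9.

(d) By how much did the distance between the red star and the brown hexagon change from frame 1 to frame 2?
+1.6

Distance in frame 1: 2.7. Distance in frame 2: 4.3.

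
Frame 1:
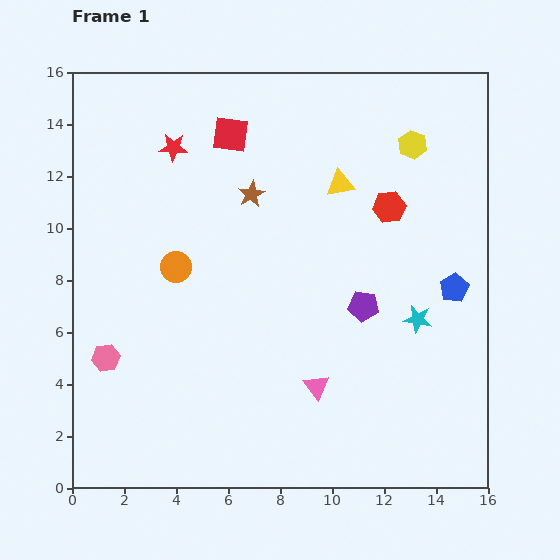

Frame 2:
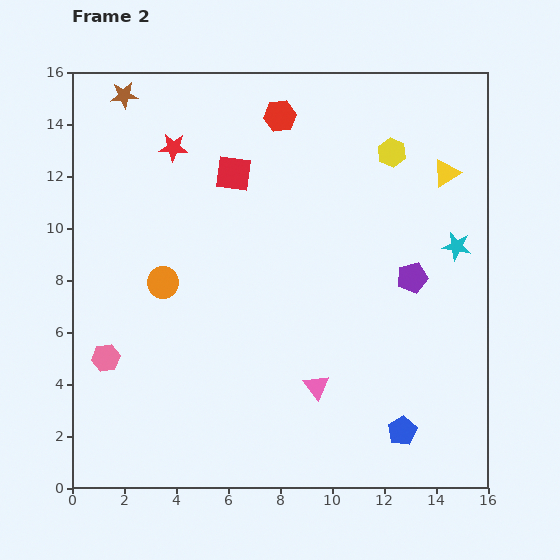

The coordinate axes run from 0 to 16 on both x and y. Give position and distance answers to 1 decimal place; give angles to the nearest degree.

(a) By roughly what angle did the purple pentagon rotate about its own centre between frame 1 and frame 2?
22° counter-clockwise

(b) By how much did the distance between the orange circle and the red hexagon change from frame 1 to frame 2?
-0.7

Distance in frame 1: 8.5. Distance in frame 2: 7.8.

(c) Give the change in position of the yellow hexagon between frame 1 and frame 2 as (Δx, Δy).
(-0.8, -0.3)

The yellow hexagon was at (13.1, 13.2) in frame 1 and (12.3, 12.9) in frame 2.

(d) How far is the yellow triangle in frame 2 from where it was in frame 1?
4.1

The yellow triangle moved from (10.3, 11.7) to (14.4, 12.1), a distance of √(4.1² + 0.4²) ≈ 4.1.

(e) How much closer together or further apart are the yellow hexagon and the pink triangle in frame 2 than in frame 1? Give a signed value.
-0.5

Distance in frame 1: 10.0. Distance in frame 2: 9.5.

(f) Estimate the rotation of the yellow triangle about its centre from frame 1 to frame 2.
22° counter-clockwise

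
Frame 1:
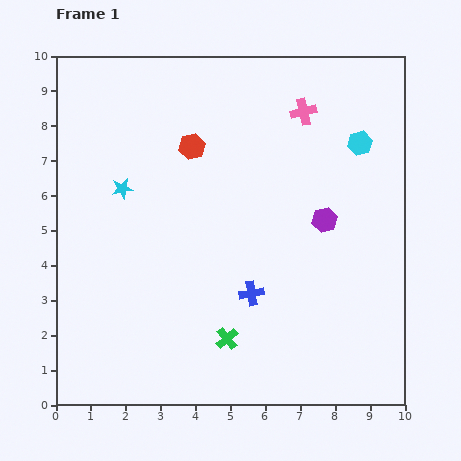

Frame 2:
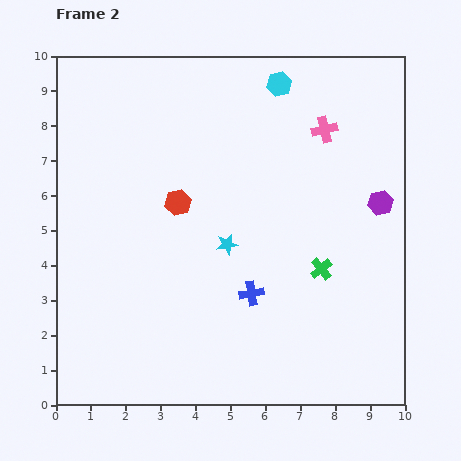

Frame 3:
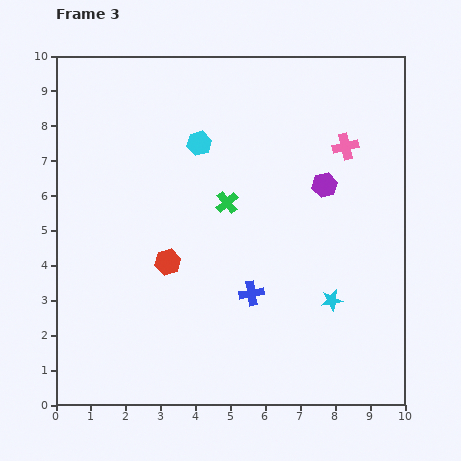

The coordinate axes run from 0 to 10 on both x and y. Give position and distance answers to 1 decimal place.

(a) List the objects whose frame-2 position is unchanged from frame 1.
the blue cross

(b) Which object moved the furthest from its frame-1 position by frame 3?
the cyan star

(moved 6.8; next 4.6)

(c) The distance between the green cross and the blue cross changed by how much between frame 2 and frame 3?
+0.6

Distance in frame 2: 2.1. Distance in frame 3: 2.7.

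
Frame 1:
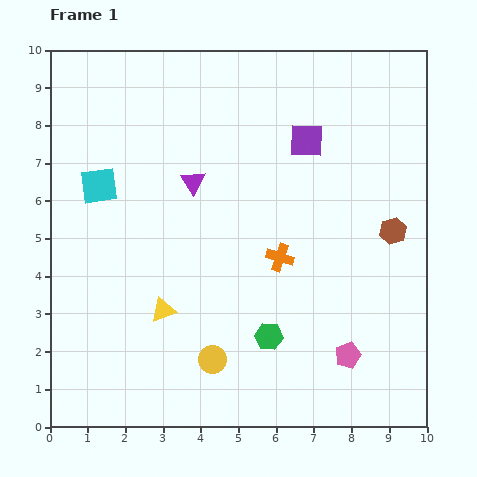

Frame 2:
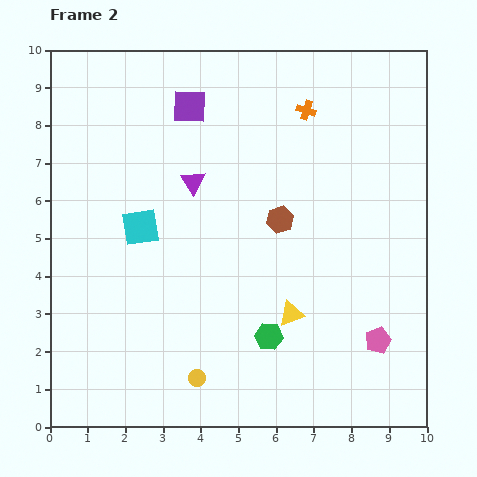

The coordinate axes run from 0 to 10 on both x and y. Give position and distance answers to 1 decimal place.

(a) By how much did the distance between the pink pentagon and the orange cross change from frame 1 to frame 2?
+3.2

Distance in frame 1: 3.2. Distance in frame 2: 6.4.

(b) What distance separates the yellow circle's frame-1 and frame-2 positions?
0.6

The yellow circle moved from (4.3, 1.8) to (3.9, 1.3), a distance of √(0.4² + 0.5²) ≈ 0.6.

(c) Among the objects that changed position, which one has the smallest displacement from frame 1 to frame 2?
the yellow circle

(moved 0.6)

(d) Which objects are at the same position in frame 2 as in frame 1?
the purple triangle, the green hexagon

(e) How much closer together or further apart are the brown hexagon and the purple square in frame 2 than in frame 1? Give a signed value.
+0.5

Distance in frame 1: 3.3. Distance in frame 2: 3.8.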